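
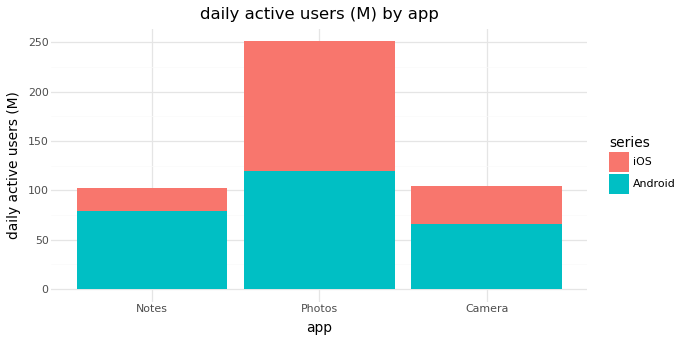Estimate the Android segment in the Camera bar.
Android top ≈ 75, bottom ≈ 0; segment ≈ 75.

≈ 75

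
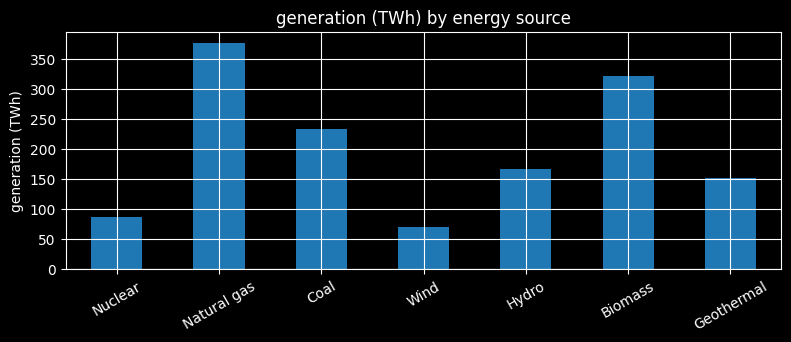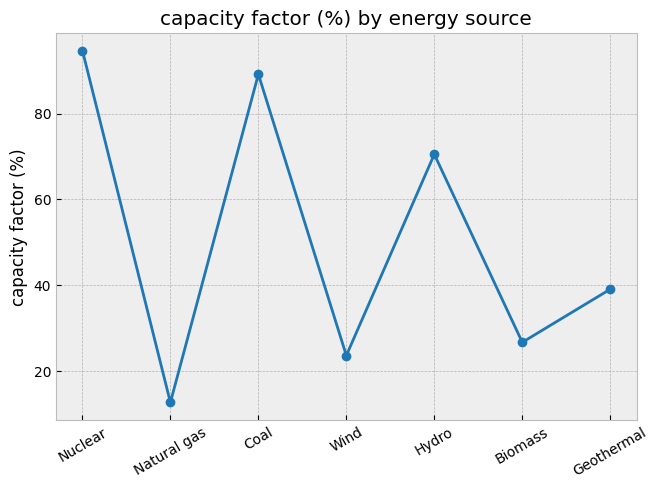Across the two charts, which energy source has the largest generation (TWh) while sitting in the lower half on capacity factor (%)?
Natural gas

Chart 2 median capacity factor (%) ≈ 40; below-median energy sources: Natural gas, Wind, Biomass. Among those, Natural gas has the highest generation (TWh) (≈ 400).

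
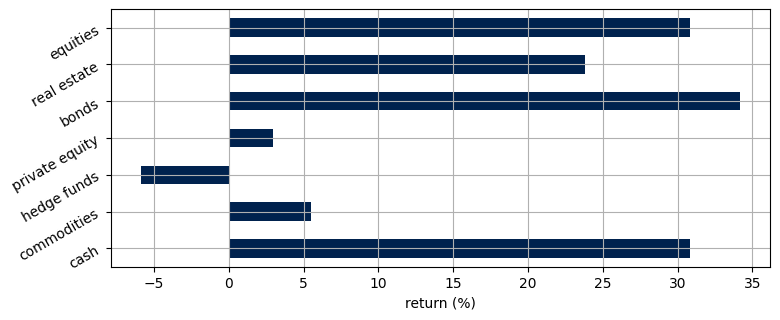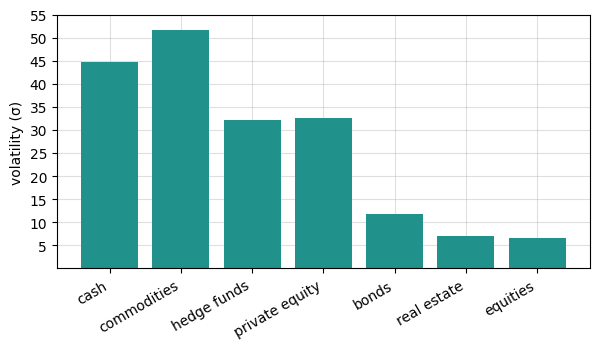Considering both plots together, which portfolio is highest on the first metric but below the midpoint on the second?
Chart 2 median volatility (σ) ≈ 30; below-median portfolios: bonds, real estate, equities. Among those, bonds has the highest return (%) (≈ 35).

bonds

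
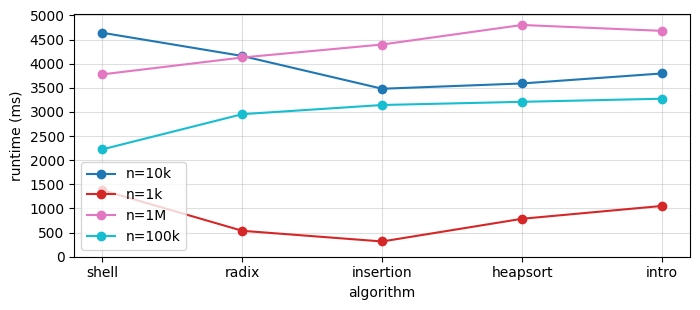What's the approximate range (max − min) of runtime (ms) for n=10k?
Max shell ≈ 4500, min insertion ≈ 3500; range ≈ 1000.

≈ 1000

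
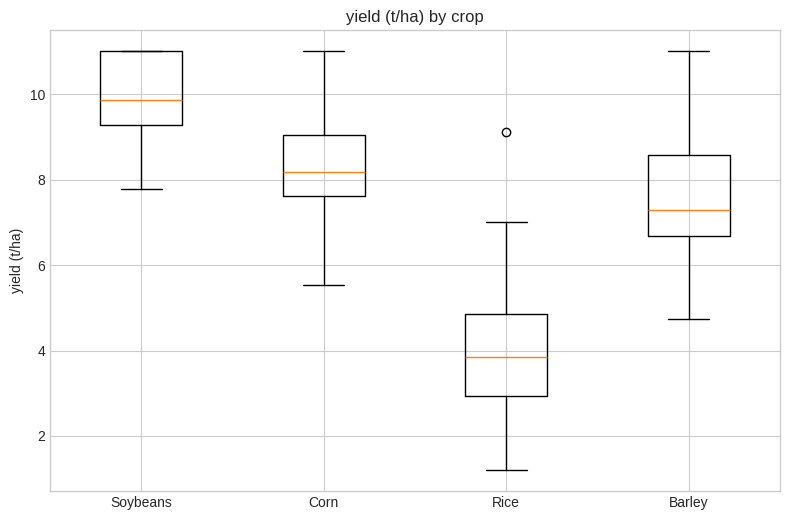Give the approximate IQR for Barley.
Q3 ≈ 8.5, Q1 ≈ 6.5; IQR ≈ 2.0.

≈ 2.0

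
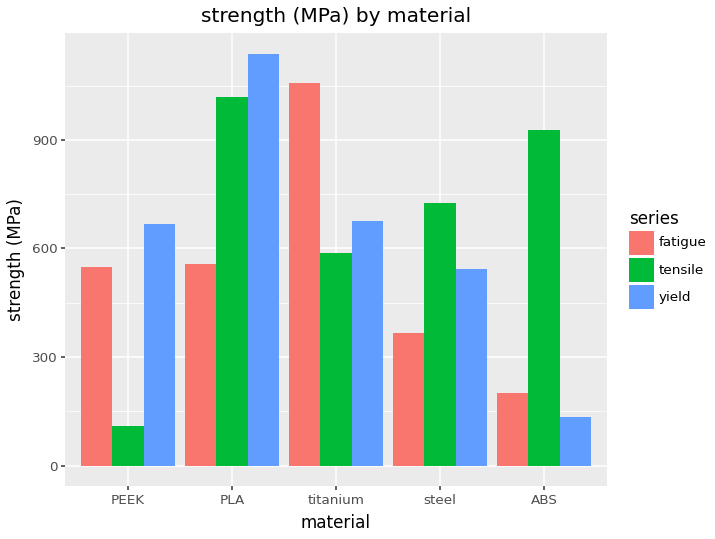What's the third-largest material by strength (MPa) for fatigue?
Top 4 for fatigue: titanium ≈ 1100, PLA ≈ 600, PEEK ≈ 500, steel ≈ 400.

PEEK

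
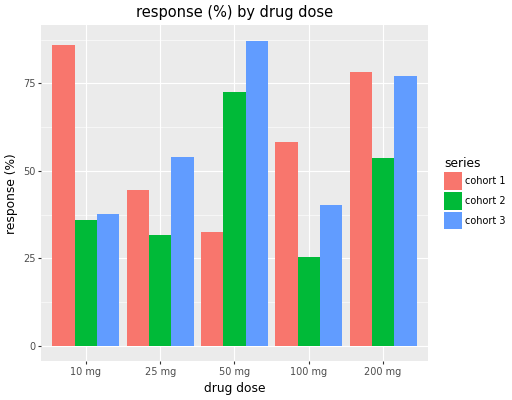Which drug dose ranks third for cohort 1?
Top 4 for cohort 1: 10 mg ≈ 90, 200 mg ≈ 80, 100 mg ≈ 60, 25 mg ≈ 40.

100 mg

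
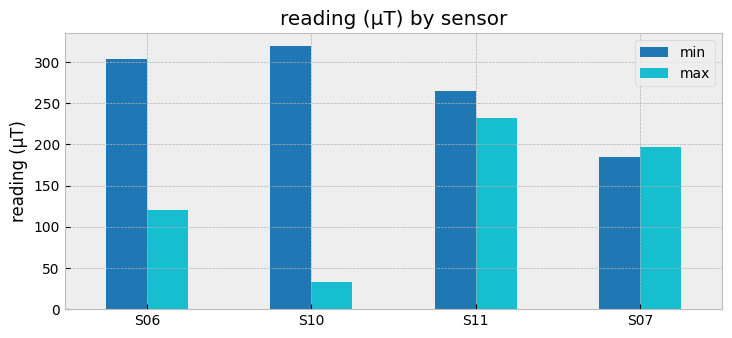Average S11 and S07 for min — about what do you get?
≈ 225

(250 + 200) / 2 ≈ 225.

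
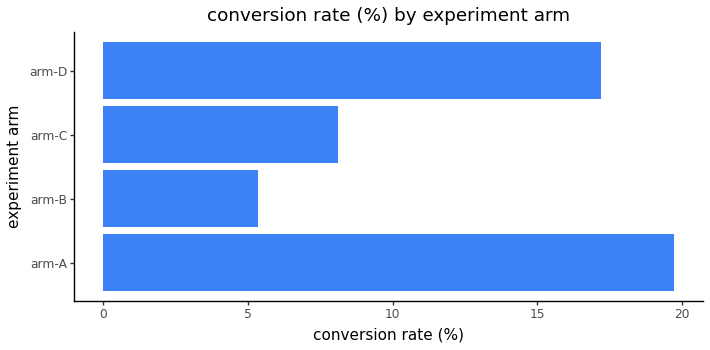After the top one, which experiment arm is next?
Top 3: arm-A ≈ 20, arm-D ≈ 18, arm-C ≈ 8.

arm-D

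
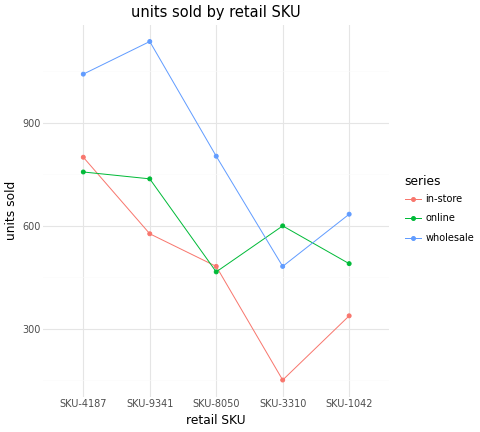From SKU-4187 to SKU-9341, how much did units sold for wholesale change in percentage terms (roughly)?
SKU-4187 ≈ 1000, SKU-9341 ≈ 1100; (1100 − 1000) / 1000 ≈ +10%.

≈ +10%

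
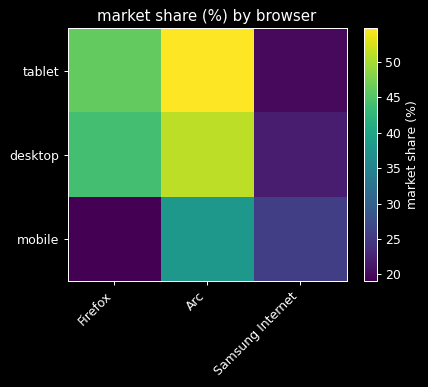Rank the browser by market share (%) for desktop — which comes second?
Top 3 for desktop: Arc ≈ 50, Firefox ≈ 45, Samsung Internet ≈ 20.

Firefox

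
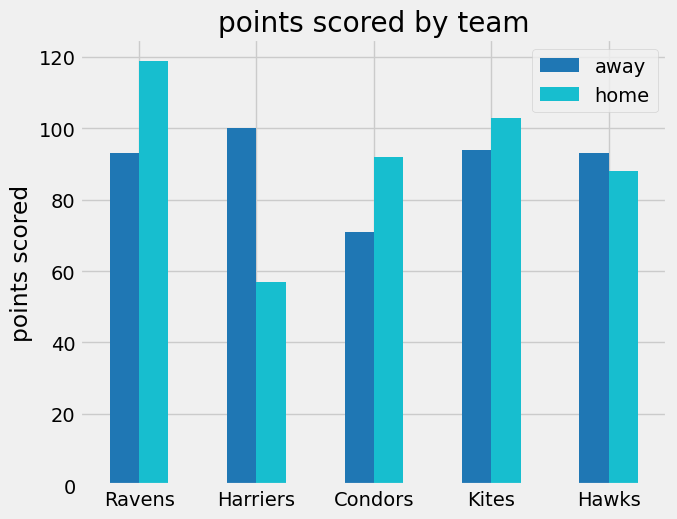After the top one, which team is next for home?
Kites

Top 3 for home: Ravens ≈ 120, Kites ≈ 100, Condors ≈ 90.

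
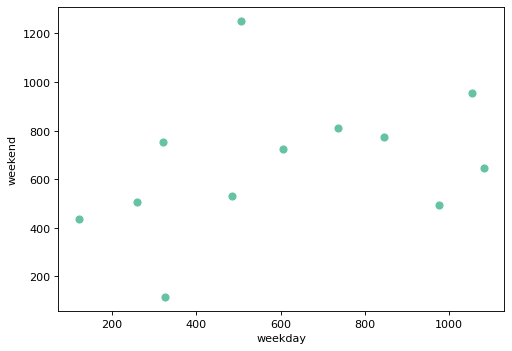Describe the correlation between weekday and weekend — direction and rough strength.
Points are positively correlated; weak (|r| ≈ 0.3).

positive, weak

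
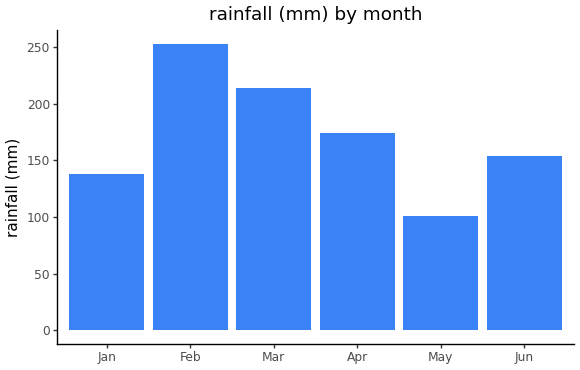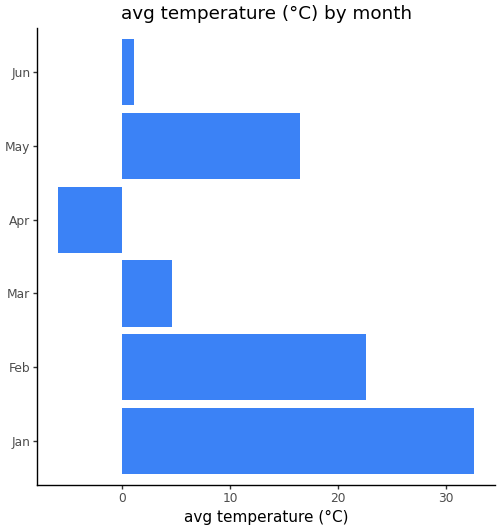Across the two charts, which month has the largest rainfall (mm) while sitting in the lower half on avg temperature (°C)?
Mar

Chart 2 median avg temperature (°C) ≈ 10; below-median months: Mar, Apr, Jun. Among those, Mar has the highest rainfall (mm) (≈ 225).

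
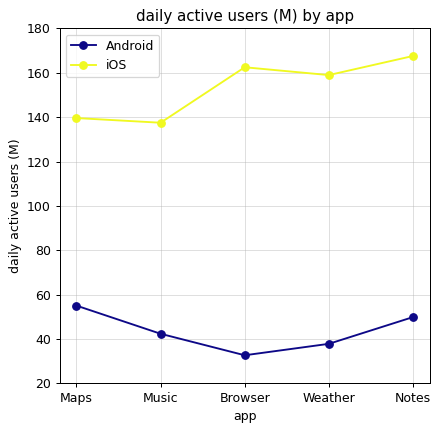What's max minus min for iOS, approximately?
Max Notes ≈ 160, min Music ≈ 140; range ≈ 20.

≈ 20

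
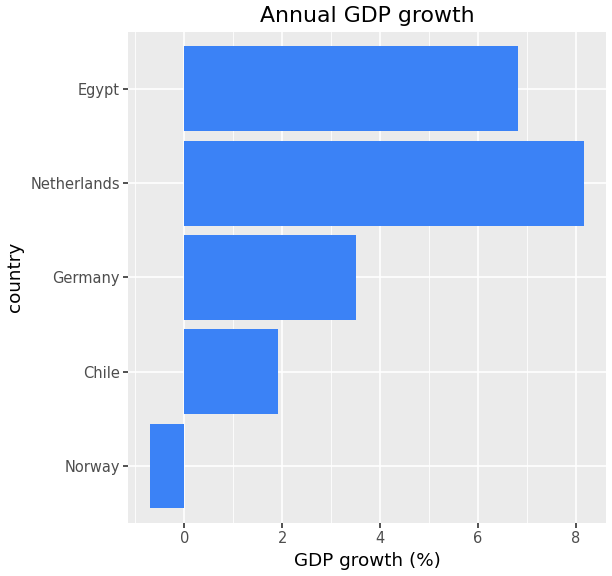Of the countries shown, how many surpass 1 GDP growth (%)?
Above 1: Chile, Germany, Netherlands, Egypt.

4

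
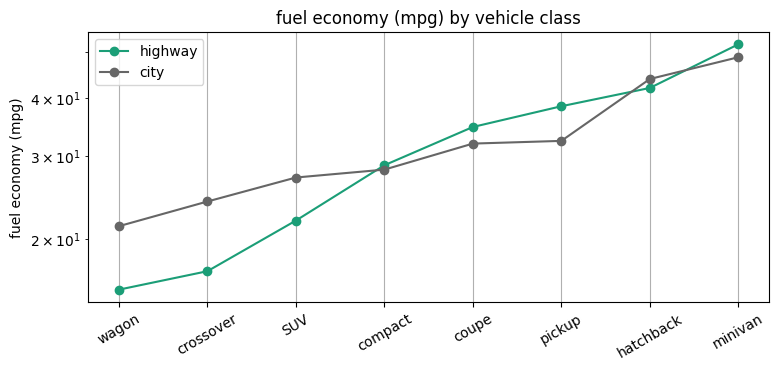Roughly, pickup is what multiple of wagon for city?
pickup ≈ 30, wagon ≈ 20; 30/20 ≈ 1.5.

≈ 1.5×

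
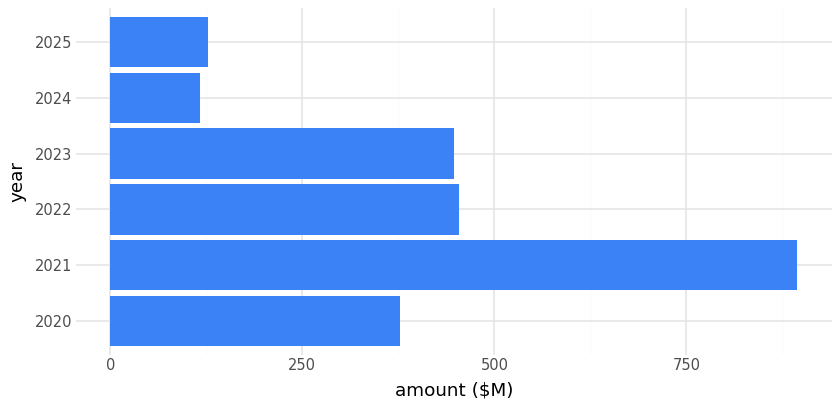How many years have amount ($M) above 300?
4

Above 300: 2020, 2021, 2022, 2023.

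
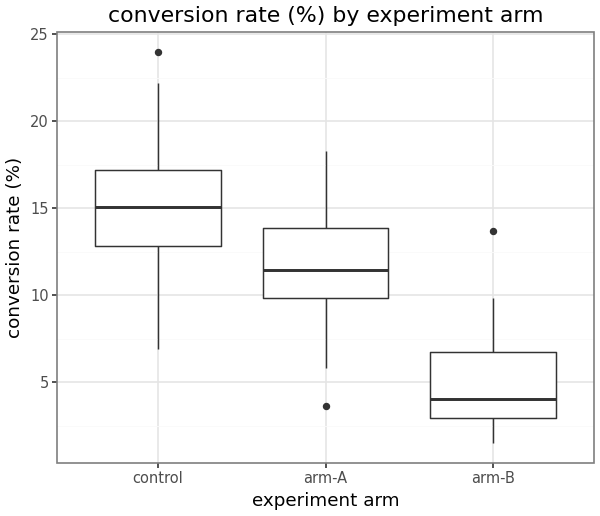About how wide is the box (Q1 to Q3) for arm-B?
≈ 4

Q3 ≈ 7, Q1 ≈ 3; IQR ≈ 4.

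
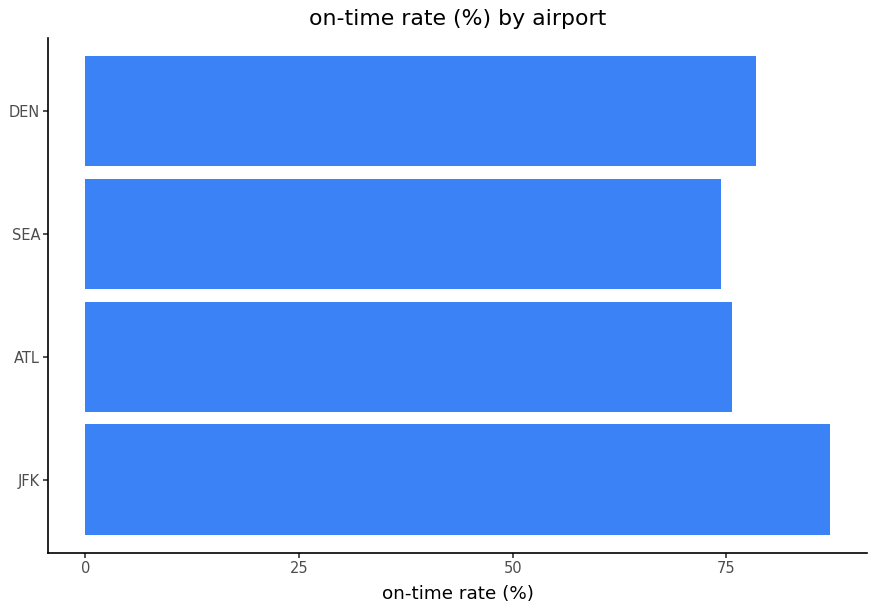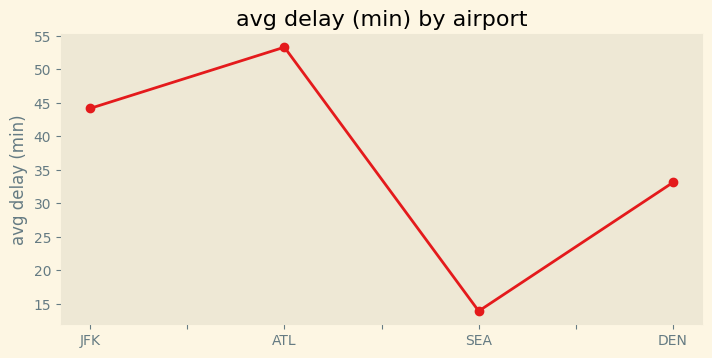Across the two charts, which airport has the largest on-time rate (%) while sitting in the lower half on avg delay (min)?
DEN

Chart 2 median avg delay (min) ≈ 40; below-median airports: SEA, DEN. Among those, DEN has the highest on-time rate (%) (≈ 80).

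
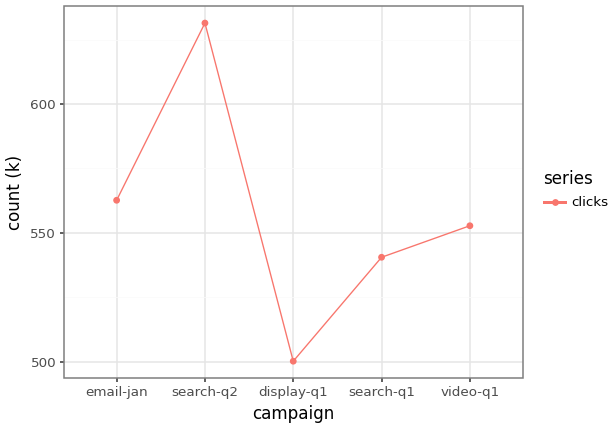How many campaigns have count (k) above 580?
1

Above 580: search-q2.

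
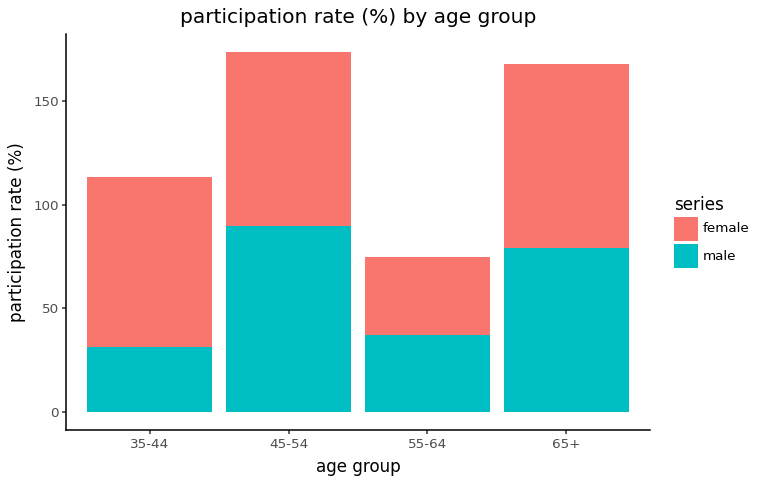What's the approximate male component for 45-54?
male top ≈ 80, bottom ≈ 0; segment ≈ 80.

≈ 80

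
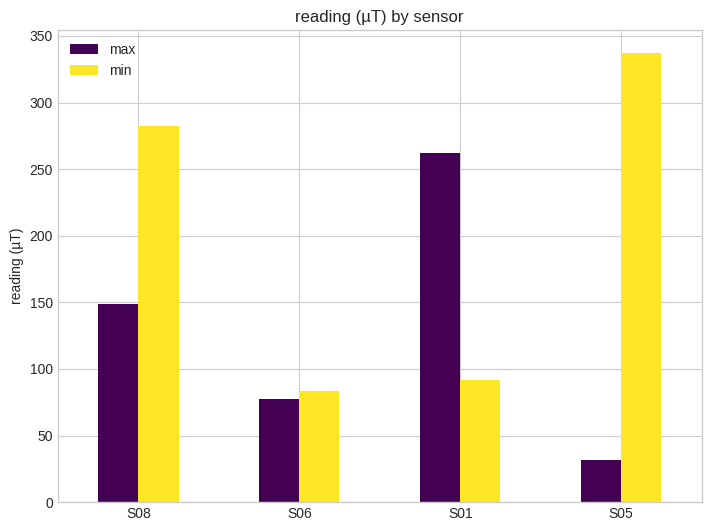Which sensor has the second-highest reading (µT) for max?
Top 3 for max: S01 ≈ 250, S08 ≈ 150, S06 ≈ 100.

S08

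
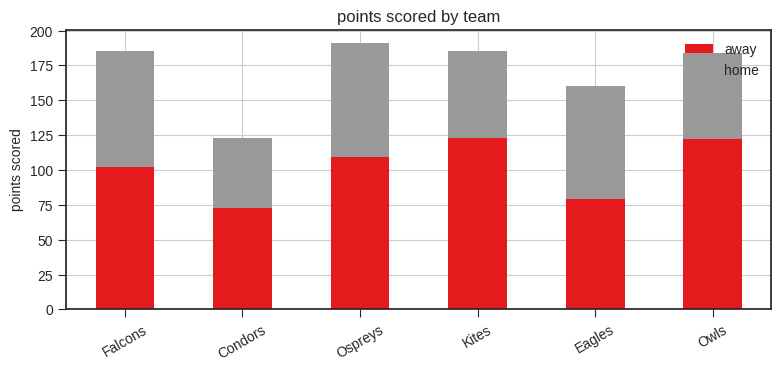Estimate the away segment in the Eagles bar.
≈ 80

away top ≈ 80, bottom ≈ 0; segment ≈ 80.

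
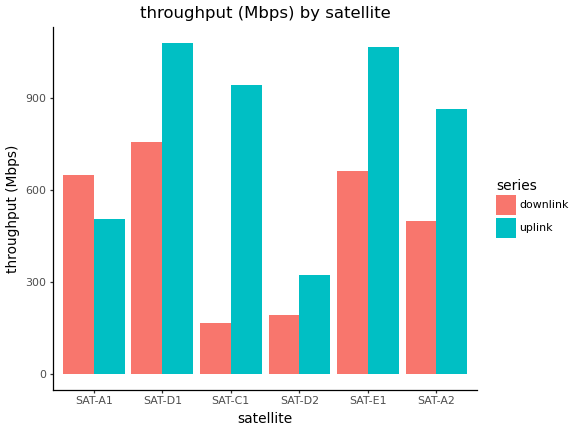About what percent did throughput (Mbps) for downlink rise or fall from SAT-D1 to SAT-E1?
≈ -12.5%

SAT-D1 ≈ 800, SAT-E1 ≈ 700; (700 − 800) / 800 ≈ -12.5%.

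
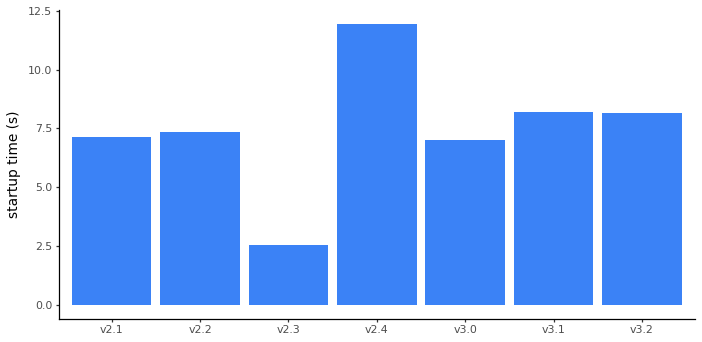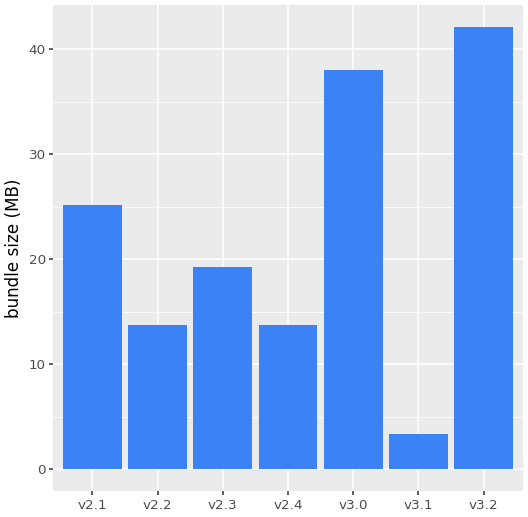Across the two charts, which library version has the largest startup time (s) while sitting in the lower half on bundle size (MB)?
Chart 2 median bundle size (MB) ≈ 20; below-median library versions: v2.2, v2.4, v3.1. Among those, v2.4 has the highest startup time (s) (≈ 12).

v2.4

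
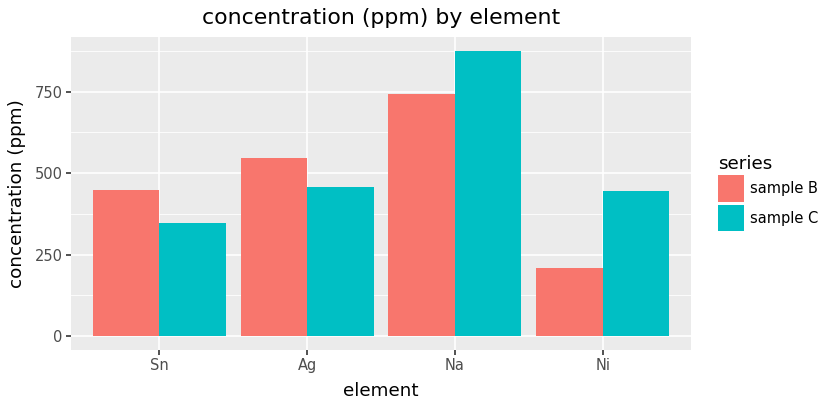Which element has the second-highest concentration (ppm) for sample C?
Top 3 for sample C: Na ≈ 900, Ag ≈ 500, Ni ≈ 400.

Ag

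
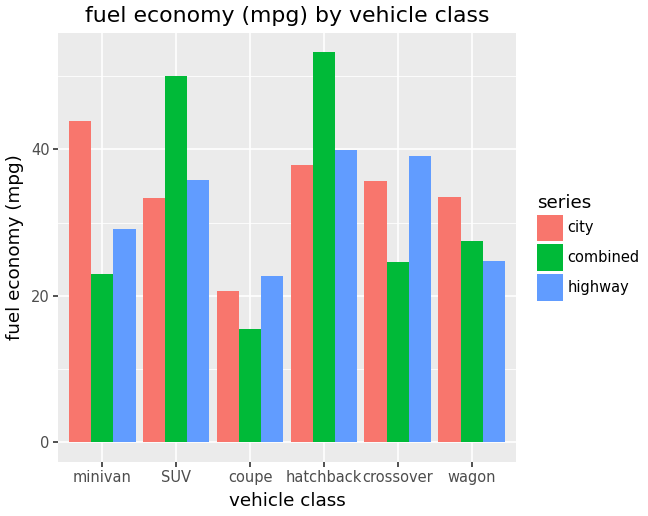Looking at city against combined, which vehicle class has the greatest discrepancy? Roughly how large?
minivan: city ≈ 45, combined ≈ 25 → gap ≈ 20. Next-largest (SUV) is only ≈ 15.

minivan, ≈ 20 mpg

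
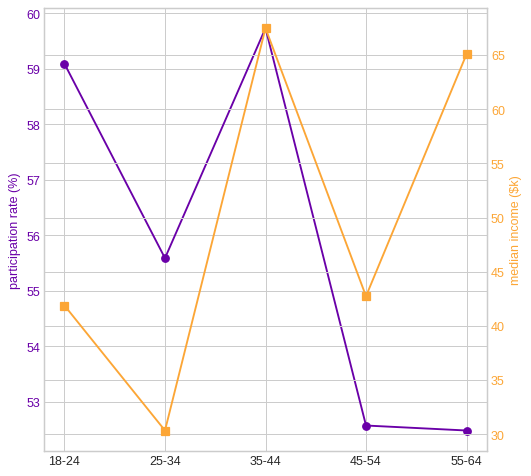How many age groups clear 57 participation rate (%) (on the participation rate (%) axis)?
2

Above 57: 18-24, 35-44.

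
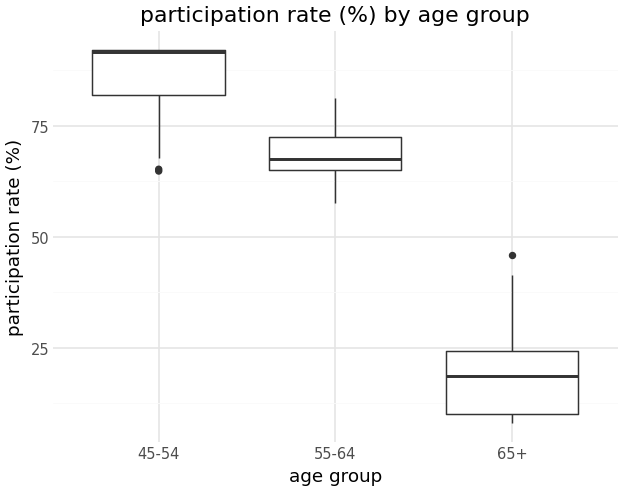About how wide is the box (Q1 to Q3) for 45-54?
≈ 10

Q3 ≈ 90, Q1 ≈ 80; IQR ≈ 10.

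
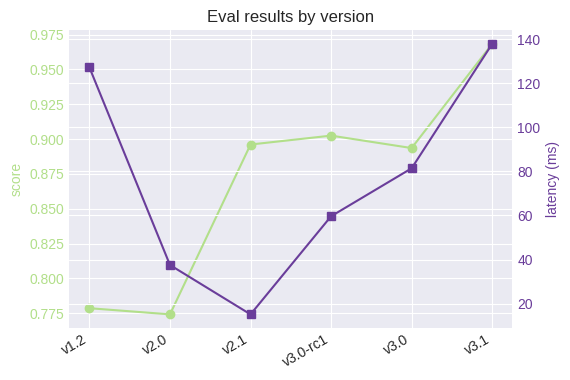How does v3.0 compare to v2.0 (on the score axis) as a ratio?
≈ 1.15×

v3.0 ≈ 0.90, v2.0 ≈ 0.78; 0.90/0.78 ≈ 1.15.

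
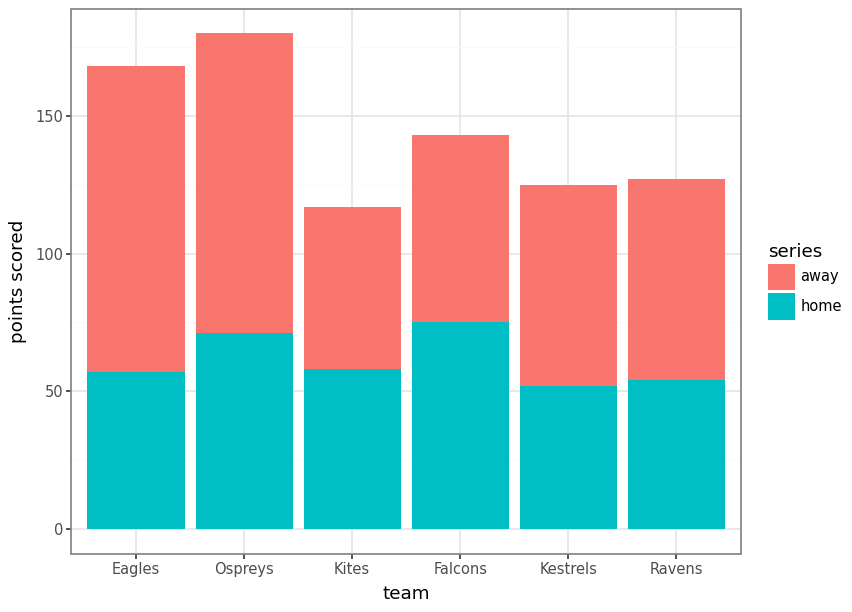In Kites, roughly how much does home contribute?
home top ≈ 60, bottom ≈ 0; segment ≈ 60.

≈ 60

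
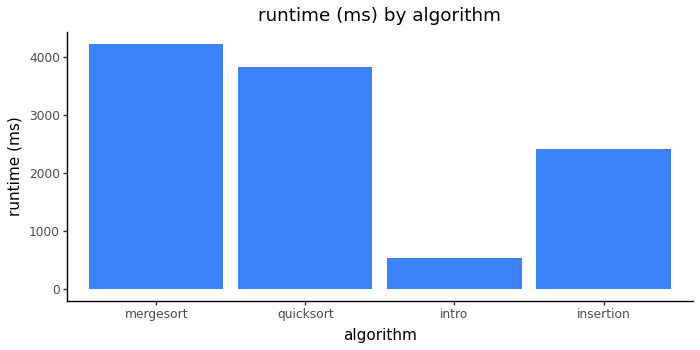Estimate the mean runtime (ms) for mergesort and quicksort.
≈ 4000

(4000 + 4000) / 2 ≈ 4000.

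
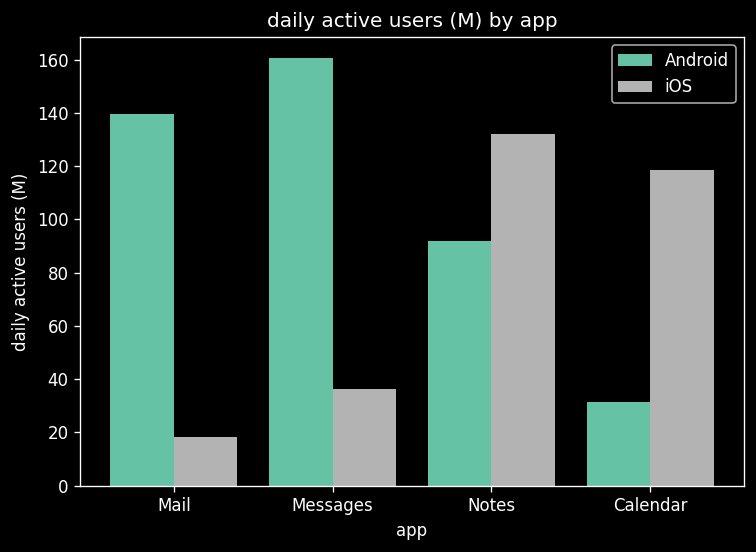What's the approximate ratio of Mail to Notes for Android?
Mail ≈ 140, Notes ≈ 100; 140/100 ≈ 1.4.

≈ 1.4×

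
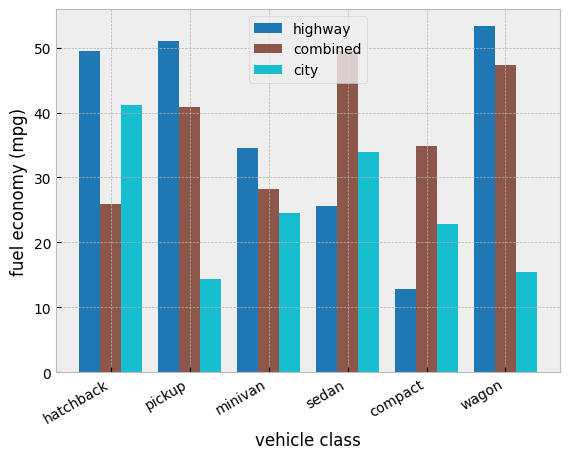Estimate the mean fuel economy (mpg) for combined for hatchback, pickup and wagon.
(25 + 40 + 45) / 3 ≈ 37.

≈ 37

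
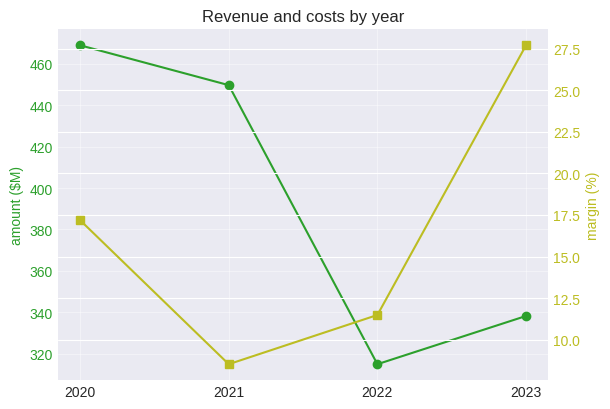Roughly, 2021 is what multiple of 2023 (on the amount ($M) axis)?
2021 ≈ 440, 2023 ≈ 340; 440/340 ≈ 1.29.

≈ 1.29×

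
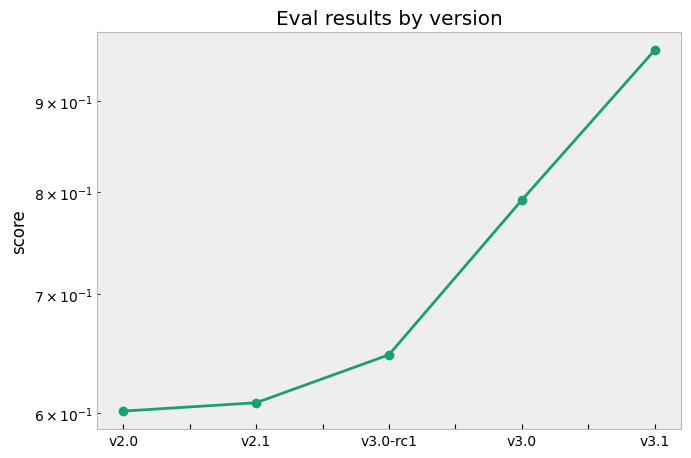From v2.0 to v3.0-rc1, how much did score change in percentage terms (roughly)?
≈ +8.3%

v2.0 ≈ 0.60, v3.0-rc1 ≈ 0.65; (0.65 − 0.60) / 0.60 ≈ +8.3%.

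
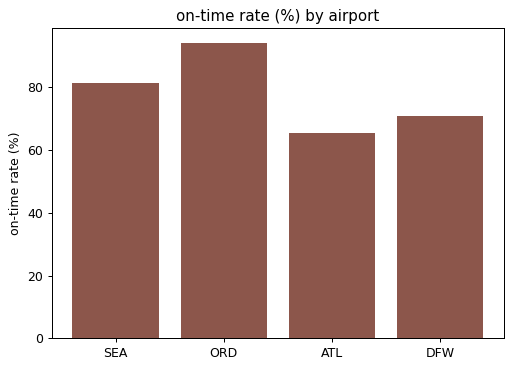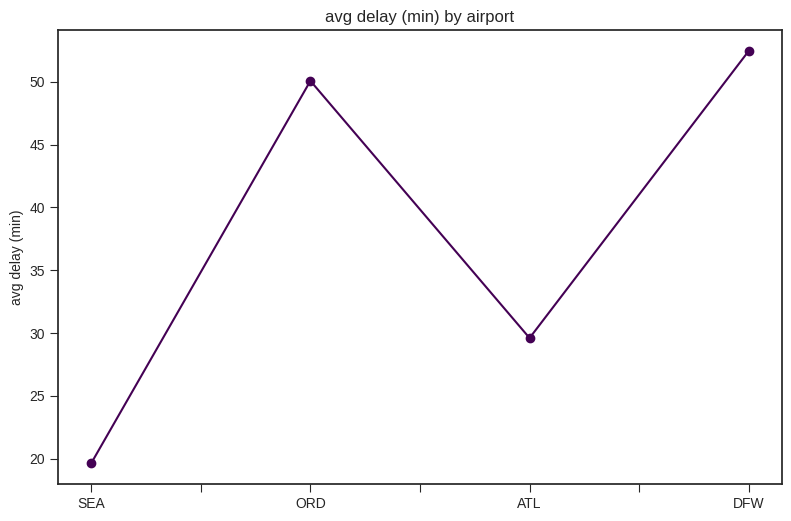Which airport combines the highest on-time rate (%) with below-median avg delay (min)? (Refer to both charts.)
Chart 2 median avg delay (min) ≈ 40; below-median airports: SEA, ATL. Among those, SEA has the highest on-time rate (%) (≈ 80).

SEA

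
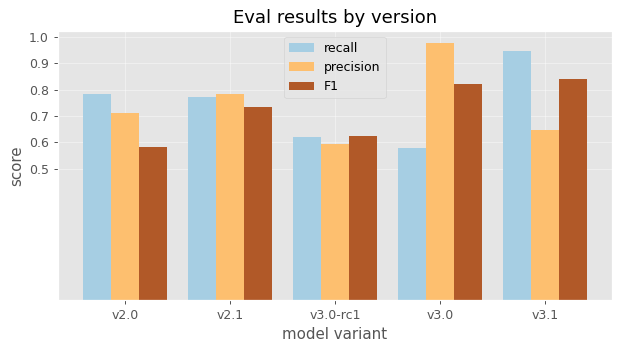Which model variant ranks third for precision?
Top 4 for precision: v3.0 ≈ 1.0, v2.1 ≈ 0.8, v2.0 ≈ 0.7, v3.1 ≈ 0.6.

v2.0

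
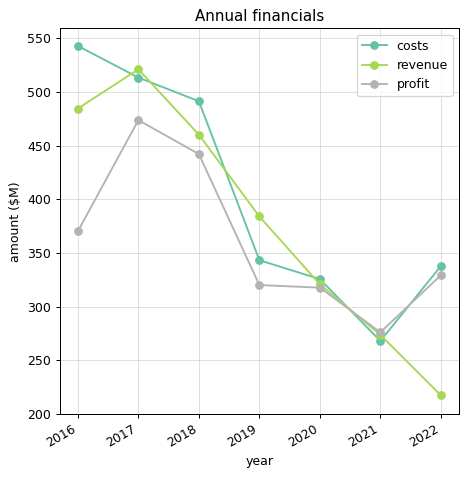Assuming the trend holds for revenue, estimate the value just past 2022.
≈ 150

Last three: 300, 250, 200 → slope ≈ -50/step → next ≈ 150.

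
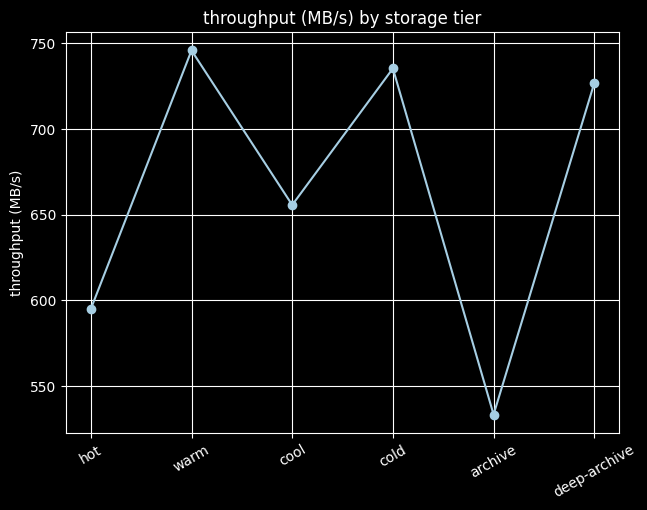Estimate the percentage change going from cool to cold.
≈ +12.1%

cool ≈ 660, cold ≈ 740; (740 − 660) / 660 ≈ +12.1%.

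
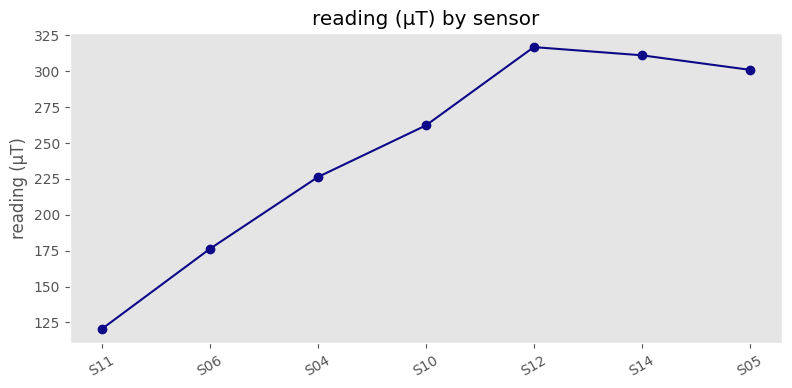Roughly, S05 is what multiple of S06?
S05 ≈ 300, S06 ≈ 180; 300/180 ≈ 1.67.

≈ 1.67×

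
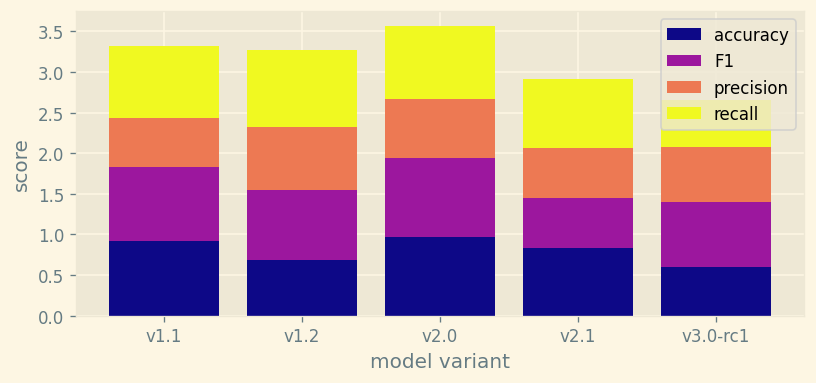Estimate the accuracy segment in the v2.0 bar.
accuracy top ≈ 1.0, bottom ≈ 0.0; segment ≈ 1.0.

≈ 1.0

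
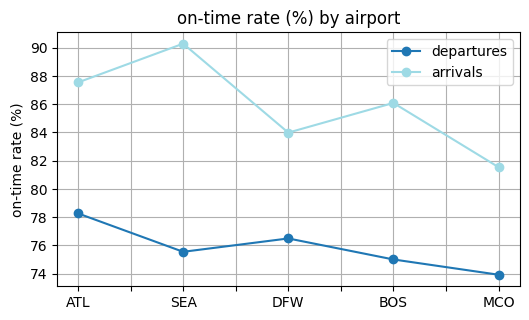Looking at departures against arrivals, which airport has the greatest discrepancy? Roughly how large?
SEA: departures ≈ 76, arrivals ≈ 90 → gap ≈ 14. Next-largest (BOS) is only ≈ 10.

SEA, ≈ 14 %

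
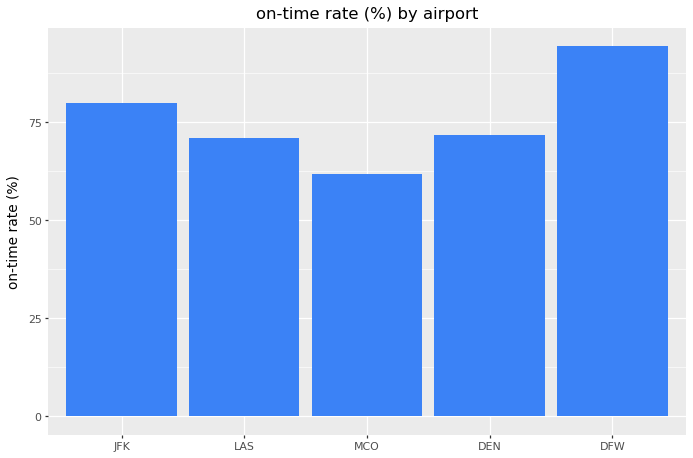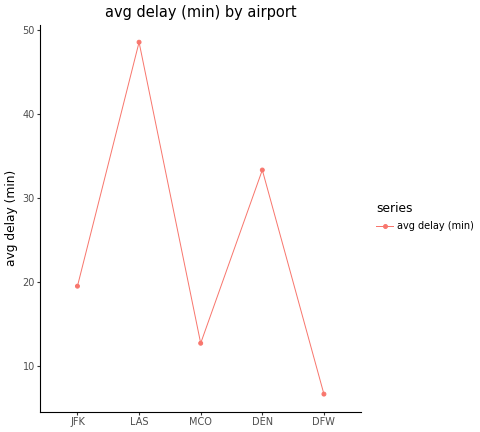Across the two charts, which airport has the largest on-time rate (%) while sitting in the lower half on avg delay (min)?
Chart 2 median avg delay (min) ≈ 20; below-median airports: MCO, DFW. Among those, DFW has the highest on-time rate (%) (≈ 90).

DFW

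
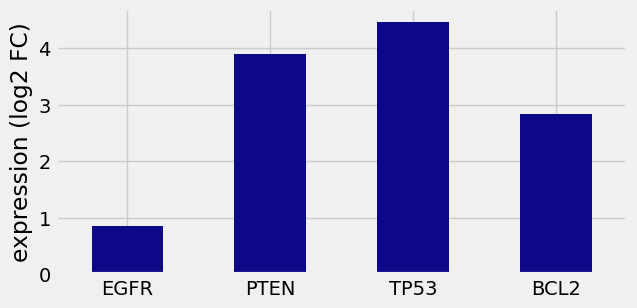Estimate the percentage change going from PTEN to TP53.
PTEN ≈ 4.0, TP53 ≈ 4.5; (4.5 − 4.0) / 4.0 ≈ +12.5%.

≈ +12.5%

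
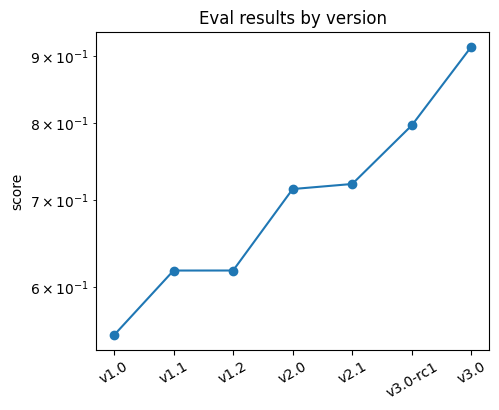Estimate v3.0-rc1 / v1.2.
v3.0-rc1 ≈ 0.80, v1.2 ≈ 0.60; 0.80/0.60 ≈ 1.33.

≈ 1.33×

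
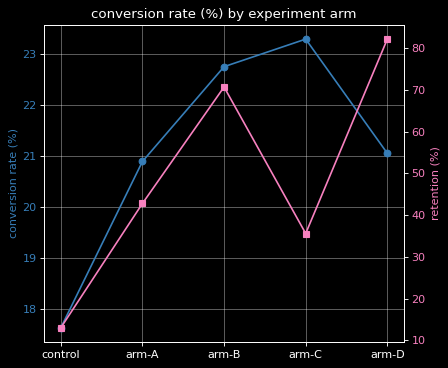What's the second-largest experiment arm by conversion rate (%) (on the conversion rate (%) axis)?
Top 3 (on the conversion rate (%) axis): arm-C ≈ 23.5, arm-B ≈ 22.5, arm-D ≈ 21.0.

arm-B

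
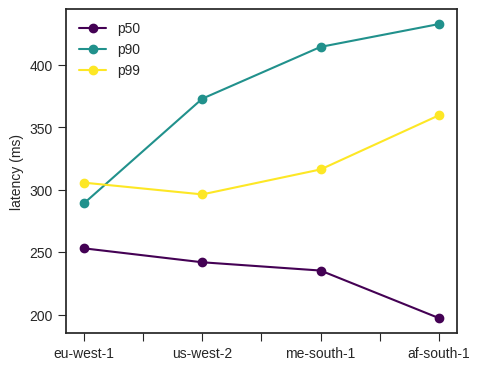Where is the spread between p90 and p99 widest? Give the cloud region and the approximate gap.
me-south-1, ≈ 100 ms

me-south-1: p90 ≈ 420, p99 ≈ 320 → gap ≈ 100. Next-largest (us-west-2) is only ≈ 80.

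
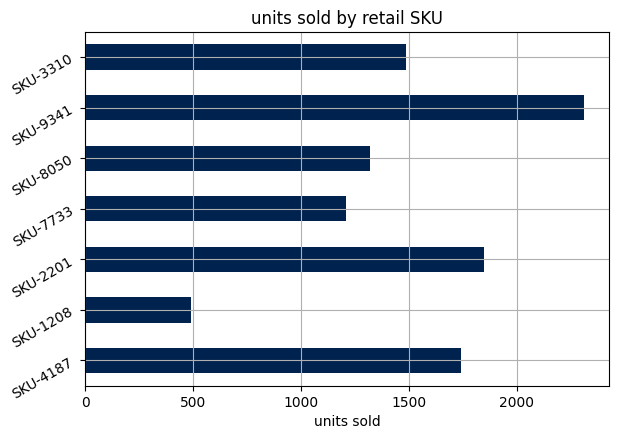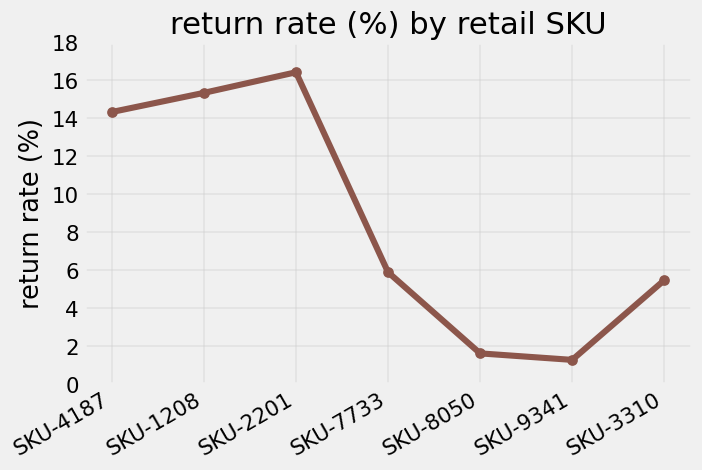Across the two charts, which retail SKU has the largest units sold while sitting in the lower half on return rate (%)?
Chart 2 median return rate (%) ≈ 6; below-median retail SKUs: SKU-8050, SKU-9341, SKU-3310. Among those, SKU-9341 has the highest units sold (≈ 2500).

SKU-9341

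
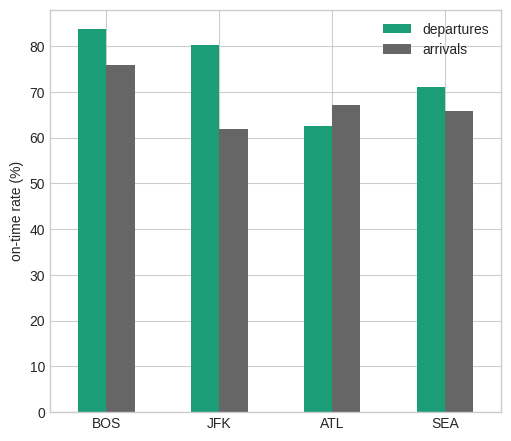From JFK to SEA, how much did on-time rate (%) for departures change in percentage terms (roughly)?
≈ -12.5%

JFK ≈ 80, SEA ≈ 70; (70 − 80) / 80 ≈ -12.5%.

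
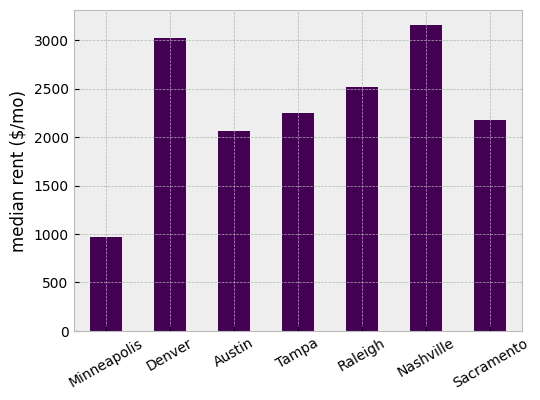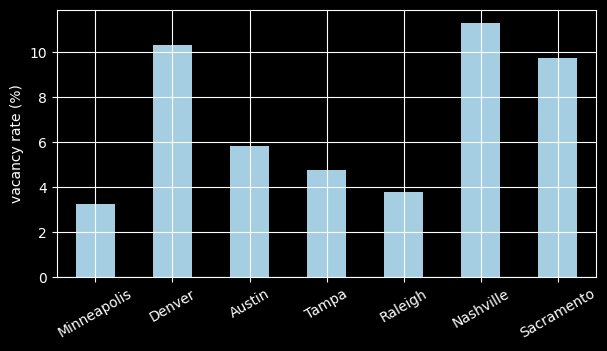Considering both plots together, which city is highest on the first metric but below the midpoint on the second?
Raleigh

Chart 2 median vacancy rate (%) ≈ 6; below-median cities: Minneapolis, Tampa, Raleigh. Among those, Raleigh has the highest median rent ($/mo) (≈ 2500).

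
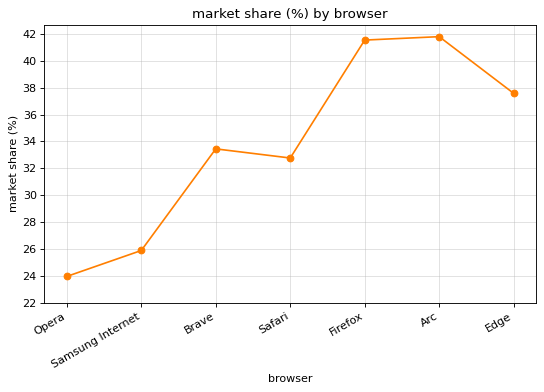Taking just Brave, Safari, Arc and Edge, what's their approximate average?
(34 + 32 + 42 + 38) / 4 ≈ 36.

≈ 36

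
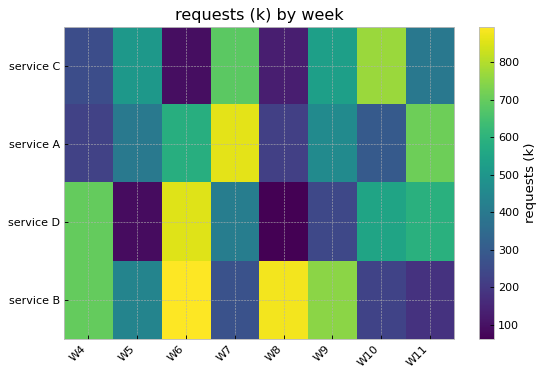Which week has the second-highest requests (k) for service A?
Top 3 for service A: W7 ≈ 900, W11 ≈ 700, W6 ≈ 600.

W11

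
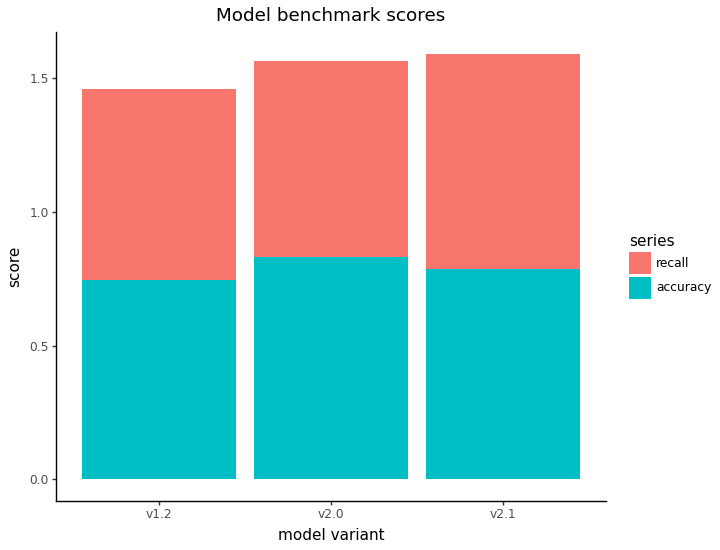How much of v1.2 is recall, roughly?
≈ 0.6

recall top ≈ 1.4, bottom ≈ 0.8; segment ≈ 0.6.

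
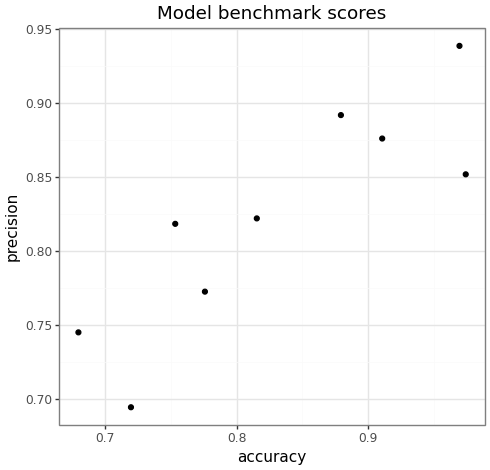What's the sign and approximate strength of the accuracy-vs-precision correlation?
Points are positively correlated; strong (|r| ≈ 0.9).

positive, strong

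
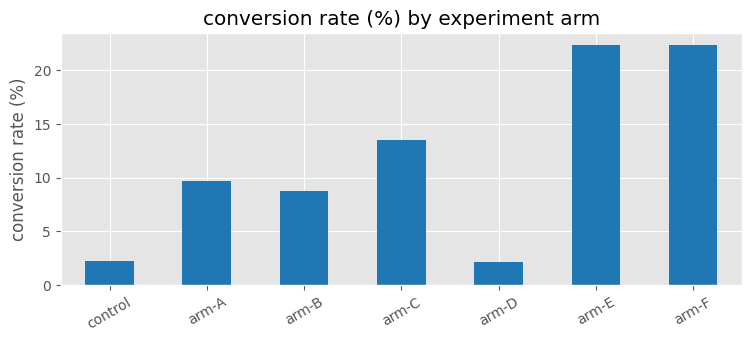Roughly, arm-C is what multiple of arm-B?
arm-C ≈ 14, arm-B ≈ 8; 14/8 ≈ 1.75.

≈ 1.75×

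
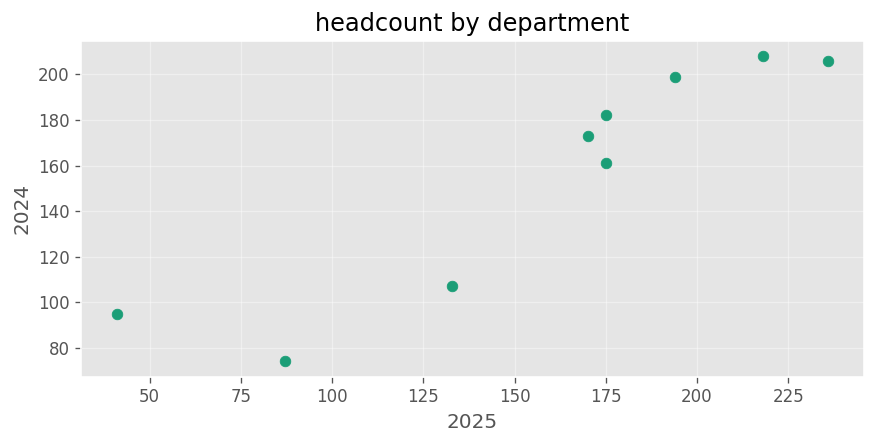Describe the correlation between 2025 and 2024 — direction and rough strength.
Points are positively correlated; strong (|r| ≈ 0.9).

positive, strong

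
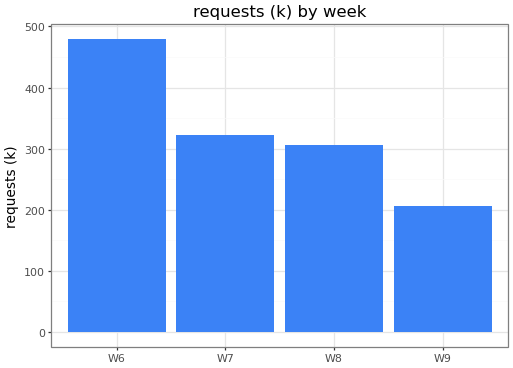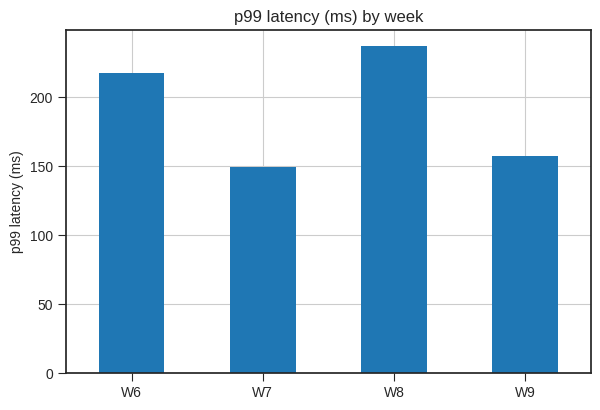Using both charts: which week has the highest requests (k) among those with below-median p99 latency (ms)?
W7

Chart 2 median p99 latency (ms) ≈ 200; below-median weeks: W7, W9. Among those, W7 has the highest requests (k) (≈ 300).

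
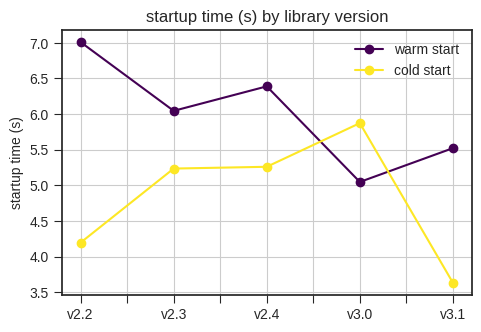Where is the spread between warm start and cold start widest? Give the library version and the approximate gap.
v2.2: warm start ≈ 7.0, cold start ≈ 4.0 → gap ≈ 3.0. Next-largest (v3.1) is only ≈ 2.0.

v2.2, ≈ 3.0 s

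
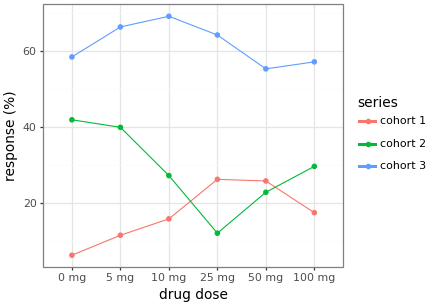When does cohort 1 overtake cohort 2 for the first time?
10 mg: cohort 1 ≈ 20 vs cohort 2 ≈ 30 (not yet); 25 mg: cohort 1 ≈ 30 vs cohort 2 ≈ 10 (first crossover).

25 mg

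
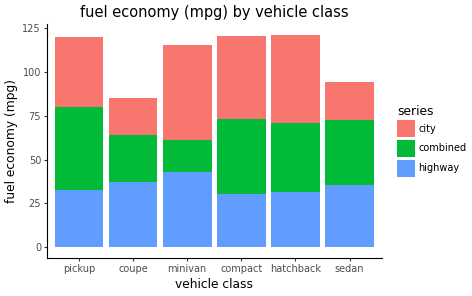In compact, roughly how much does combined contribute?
≈ 40

combined top ≈ 80, bottom ≈ 40; segment ≈ 40.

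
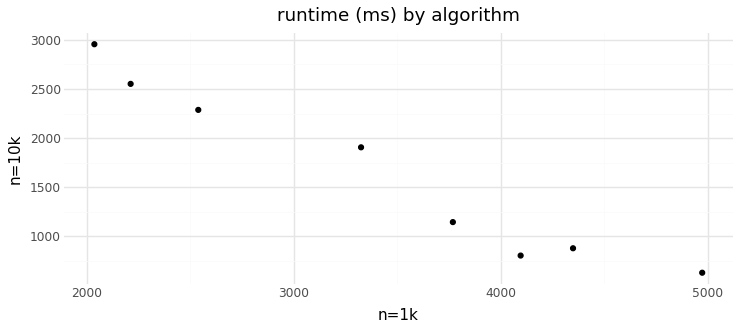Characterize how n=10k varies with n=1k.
Points are negatively correlated; strong (|r| ≈ 1.0).

negative, strong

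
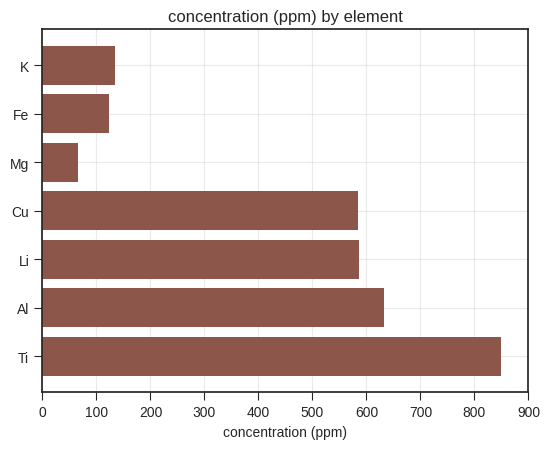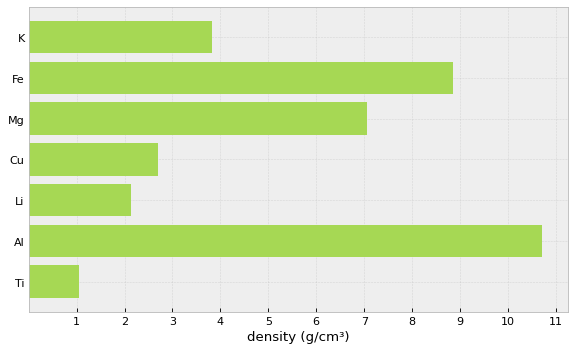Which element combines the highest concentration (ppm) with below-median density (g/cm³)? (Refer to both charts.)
Ti

Chart 2 median density (g/cm³) ≈ 4; below-median elements: Cu, Li, Ti. Among those, Ti has the highest concentration (ppm) (≈ 800).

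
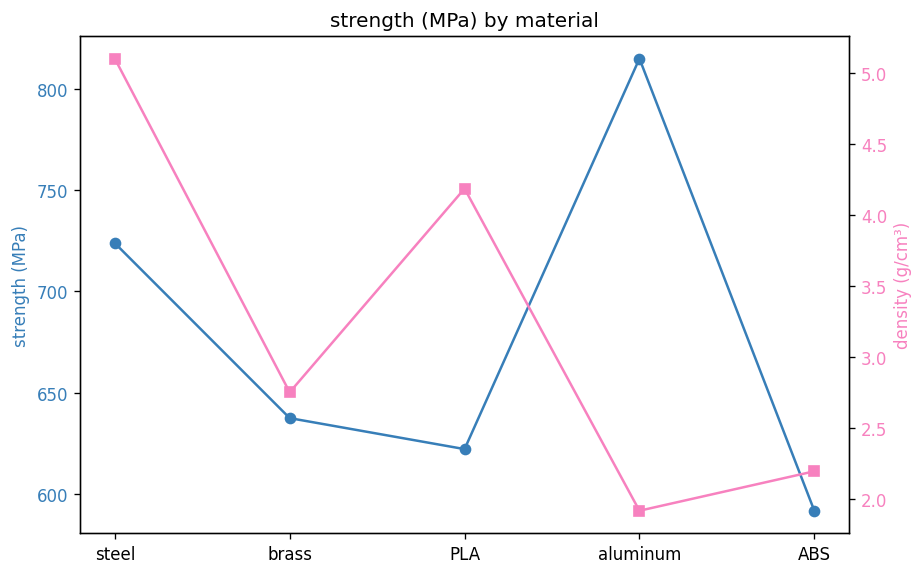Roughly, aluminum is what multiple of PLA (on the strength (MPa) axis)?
≈ 1.32×

aluminum ≈ 820, PLA ≈ 620; 820/620 ≈ 1.32.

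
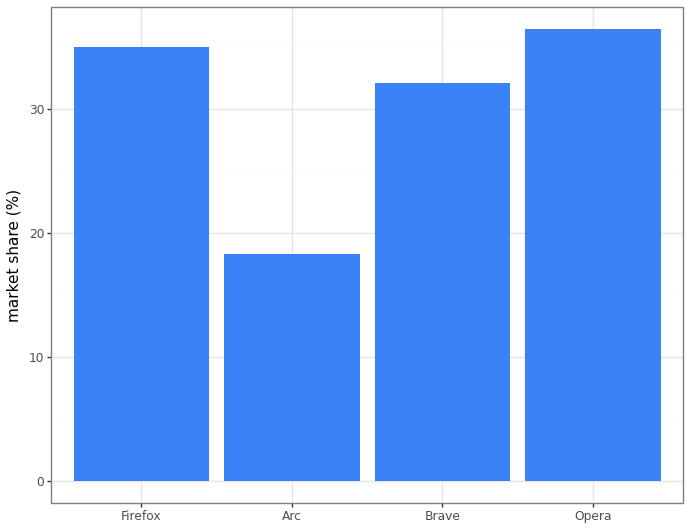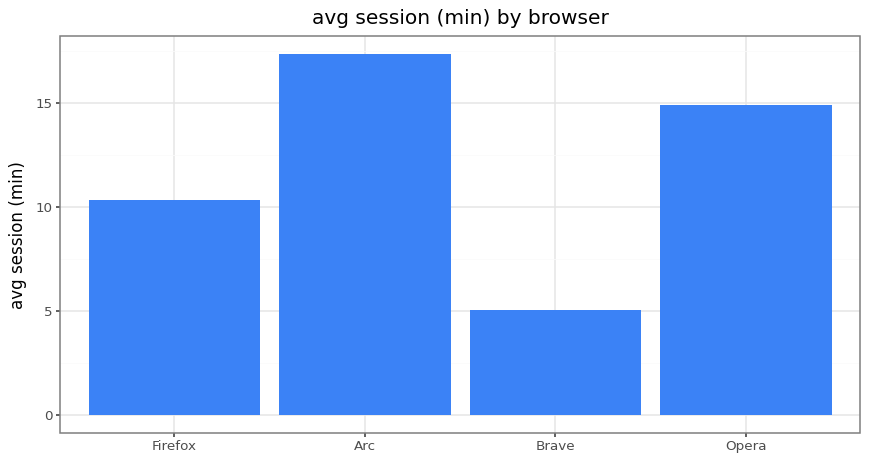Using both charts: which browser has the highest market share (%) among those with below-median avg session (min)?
Chart 2 median avg session (min) ≈ 12; below-median browsers: Firefox, Brave. Among those, Firefox has the highest market share (%) (≈ 35).

Firefox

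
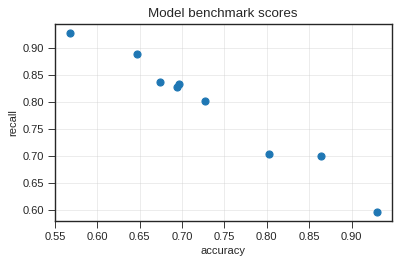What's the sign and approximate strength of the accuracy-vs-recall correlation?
Points are negatively correlated; strong (|r| ≈ 1.0).

negative, strong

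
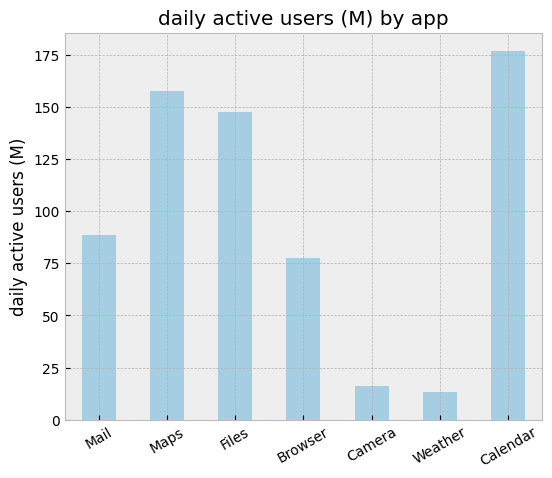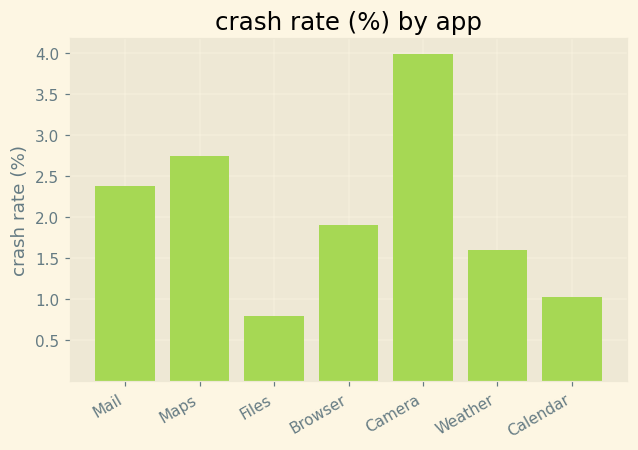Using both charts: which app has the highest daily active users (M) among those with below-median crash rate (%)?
Calendar

Chart 2 median crash rate (%) ≈ 2; below-median apps: Files, Weather, Calendar. Among those, Calendar has the highest daily active users (M) (≈ 180).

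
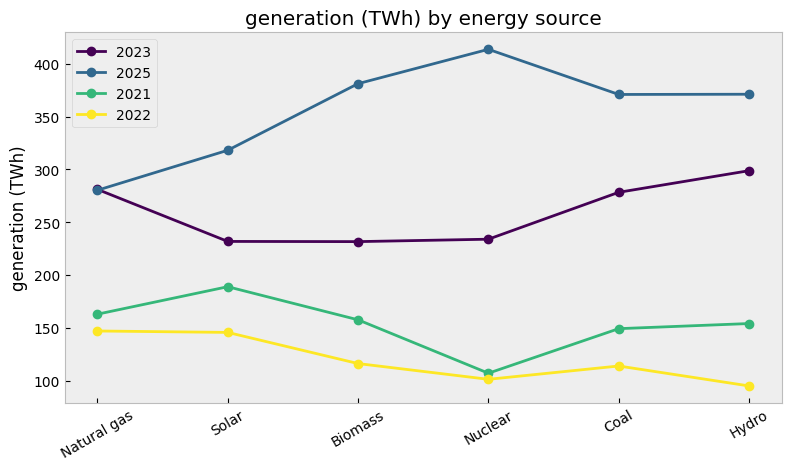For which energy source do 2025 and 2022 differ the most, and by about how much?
Nuclear: 2025 ≈ 400, 2022 ≈ 100 → gap ≈ 300. Next-largest (Hydro) is only ≈ 250.

Nuclear, ≈ 300 TWh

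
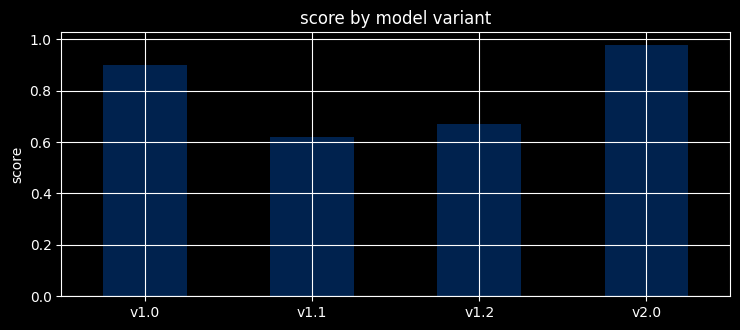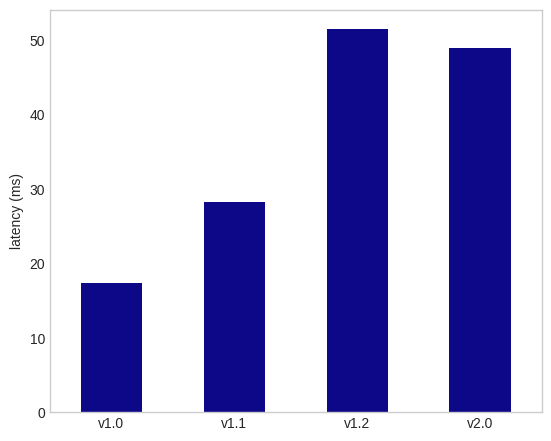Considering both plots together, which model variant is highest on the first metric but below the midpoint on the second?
Chart 2 median latency (ms) ≈ 40; below-median model variants: v1.0, v1.1. Among those, v1.0 has the highest score (≈ 0.9).

v1.0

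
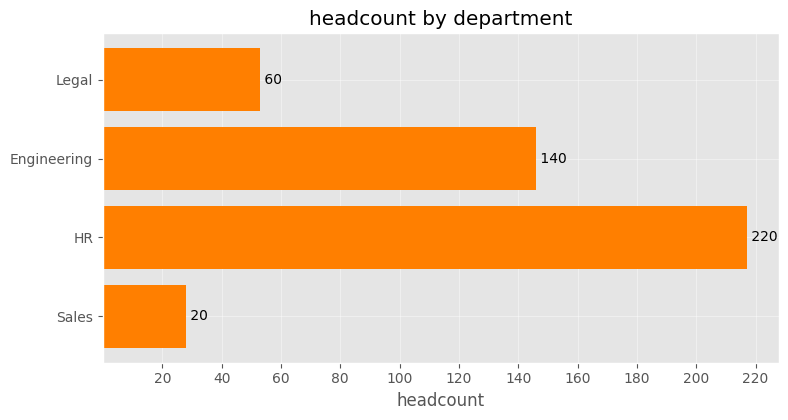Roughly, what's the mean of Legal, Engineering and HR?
≈ 140

(60 + 140 + 220) / 3 ≈ 140.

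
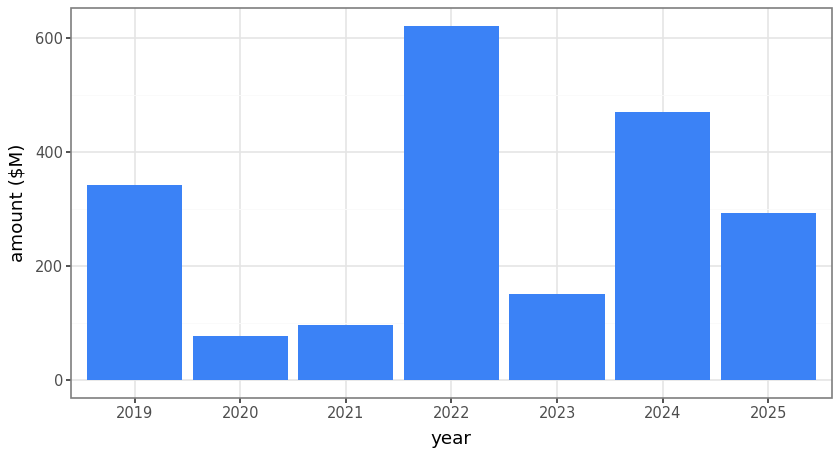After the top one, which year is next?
Top 3: 2022 ≈ 600, 2024 ≈ 500, 2019 ≈ 300.

2024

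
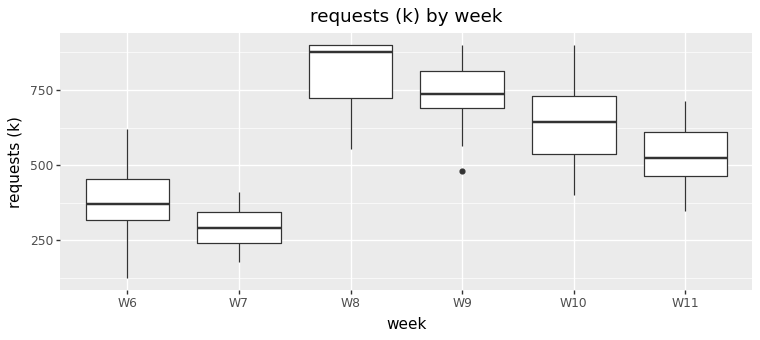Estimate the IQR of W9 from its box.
≈ 100

Q3 ≈ 800, Q1 ≈ 700; IQR ≈ 100.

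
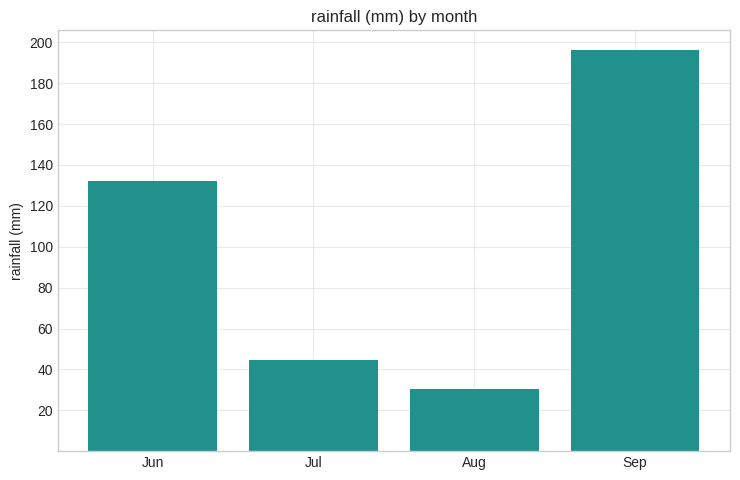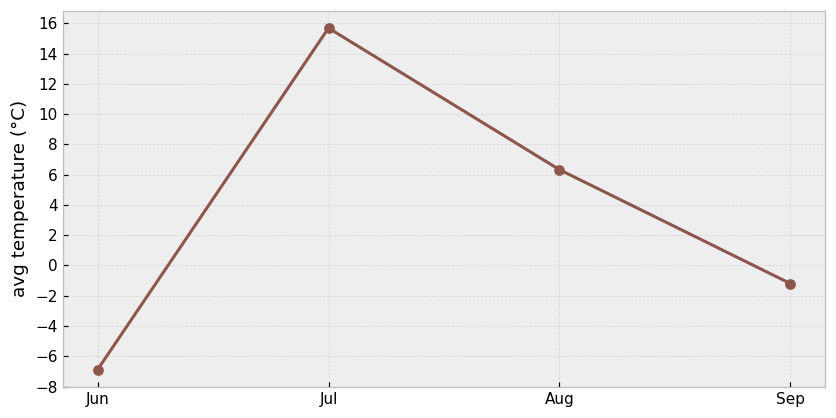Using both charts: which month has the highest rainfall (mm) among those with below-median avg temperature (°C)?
Chart 2 median avg temperature (°C) ≈ 2; below-median months: Jun, Sep. Among those, Sep has the highest rainfall (mm) (≈ 200).

Sep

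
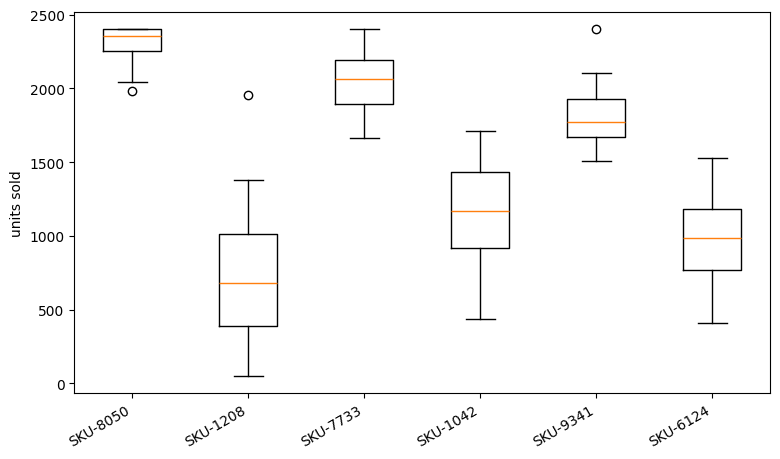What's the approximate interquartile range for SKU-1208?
Q3 ≈ 1000, Q1 ≈ 400; IQR ≈ 600.

≈ 600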